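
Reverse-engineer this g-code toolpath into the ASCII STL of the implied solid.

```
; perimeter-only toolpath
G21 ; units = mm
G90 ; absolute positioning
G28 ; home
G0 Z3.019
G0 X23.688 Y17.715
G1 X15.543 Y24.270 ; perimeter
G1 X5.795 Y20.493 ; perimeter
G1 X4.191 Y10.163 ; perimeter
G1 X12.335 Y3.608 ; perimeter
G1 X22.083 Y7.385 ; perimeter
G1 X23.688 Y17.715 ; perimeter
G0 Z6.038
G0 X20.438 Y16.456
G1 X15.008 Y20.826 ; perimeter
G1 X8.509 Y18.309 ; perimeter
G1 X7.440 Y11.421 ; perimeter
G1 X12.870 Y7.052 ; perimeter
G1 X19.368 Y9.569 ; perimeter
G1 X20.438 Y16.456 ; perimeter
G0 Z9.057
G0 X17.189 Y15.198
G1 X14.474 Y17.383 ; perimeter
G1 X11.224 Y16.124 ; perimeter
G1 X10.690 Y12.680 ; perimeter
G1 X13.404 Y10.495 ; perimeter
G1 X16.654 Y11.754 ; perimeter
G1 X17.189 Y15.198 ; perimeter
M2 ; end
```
solid part
  facet normal 0.0000 0.0000 -1.0000
    outer loop
      vertex 3.080 22.678 0.000
      vertex 16.078 27.713 0.000
      vertex 26.937 18.974 0.000
    endloop
  endfacet
  facet normal 0.0000 0.0000 -1.0000
    outer loop
      vertex 0.941 8.904 0.000
      vertex 3.080 22.678 0.000
      vertex 26.937 18.974 0.000
    endloop
  endfacet
  facet normal 0.0000 0.0000 -1.0000
    outer loop
      vertex 11.800 0.165 0.000
      vertex 0.941 8.904 0.000
      vertex 26.937 18.974 0.000
    endloop
  endfacet
  facet normal 0.0000 0.0000 -1.0000
    outer loop
      vertex 24.798 5.200 0.000
      vertex 11.800 0.165 0.000
      vertex 26.937 18.974 0.000
    endloop
  endfacet
  facet normal 0.4434 0.5510 0.7070
    outer loop
      vertex 26.937 18.974 0.000
      vertex 16.078 27.713 0.000
      vertex 13.939 13.939 12.076
    endloop
  endfacet
  facet normal -0.2555 0.6595 0.7070
    outer loop
      vertex 16.078 27.713 0.000
      vertex 3.080 22.678 0.000
      vertex 13.939 13.939 12.076
    endloop
  endfacet
  facet normal -0.6989 0.1085 0.7070
    outer loop
      vertex 3.080 22.678 0.000
      vertex 0.941 8.904 0.000
      vertex 13.939 13.939 12.076
    endloop
  endfacet
  facet normal -0.4434 -0.5510 0.7070
    outer loop
      vertex 0.941 8.904 0.000
      vertex 11.800 0.165 0.000
      vertex 13.939 13.939 12.076
    endloop
  endfacet
  facet normal 0.2555 -0.6595 0.7070
    outer loop
      vertex 11.800 0.165 0.000
      vertex 24.798 5.200 0.000
      vertex 13.939 13.939 12.076
    endloop
  endfacet
  facet normal 0.6989 -0.1085 0.7070
    outer loop
      vertex 24.798 5.200 0.000
      vertex 26.937 18.974 0.000
      vertex 13.939 13.939 12.076
    endloop
  endfacet
endsolid part

The G0 Z moves step by Δz≈3.019 mm. The G1 loops shrink linearly with z, so the solid tapers from its base footprint up to z≈12.1. Closing with a flat bottom cap and the tapered top and triangulating gives 10 facets — a regular 6-sided pyramid, base circumscribed radius ≈ 13.9 mm, apex at z ≈ 12.1 mm.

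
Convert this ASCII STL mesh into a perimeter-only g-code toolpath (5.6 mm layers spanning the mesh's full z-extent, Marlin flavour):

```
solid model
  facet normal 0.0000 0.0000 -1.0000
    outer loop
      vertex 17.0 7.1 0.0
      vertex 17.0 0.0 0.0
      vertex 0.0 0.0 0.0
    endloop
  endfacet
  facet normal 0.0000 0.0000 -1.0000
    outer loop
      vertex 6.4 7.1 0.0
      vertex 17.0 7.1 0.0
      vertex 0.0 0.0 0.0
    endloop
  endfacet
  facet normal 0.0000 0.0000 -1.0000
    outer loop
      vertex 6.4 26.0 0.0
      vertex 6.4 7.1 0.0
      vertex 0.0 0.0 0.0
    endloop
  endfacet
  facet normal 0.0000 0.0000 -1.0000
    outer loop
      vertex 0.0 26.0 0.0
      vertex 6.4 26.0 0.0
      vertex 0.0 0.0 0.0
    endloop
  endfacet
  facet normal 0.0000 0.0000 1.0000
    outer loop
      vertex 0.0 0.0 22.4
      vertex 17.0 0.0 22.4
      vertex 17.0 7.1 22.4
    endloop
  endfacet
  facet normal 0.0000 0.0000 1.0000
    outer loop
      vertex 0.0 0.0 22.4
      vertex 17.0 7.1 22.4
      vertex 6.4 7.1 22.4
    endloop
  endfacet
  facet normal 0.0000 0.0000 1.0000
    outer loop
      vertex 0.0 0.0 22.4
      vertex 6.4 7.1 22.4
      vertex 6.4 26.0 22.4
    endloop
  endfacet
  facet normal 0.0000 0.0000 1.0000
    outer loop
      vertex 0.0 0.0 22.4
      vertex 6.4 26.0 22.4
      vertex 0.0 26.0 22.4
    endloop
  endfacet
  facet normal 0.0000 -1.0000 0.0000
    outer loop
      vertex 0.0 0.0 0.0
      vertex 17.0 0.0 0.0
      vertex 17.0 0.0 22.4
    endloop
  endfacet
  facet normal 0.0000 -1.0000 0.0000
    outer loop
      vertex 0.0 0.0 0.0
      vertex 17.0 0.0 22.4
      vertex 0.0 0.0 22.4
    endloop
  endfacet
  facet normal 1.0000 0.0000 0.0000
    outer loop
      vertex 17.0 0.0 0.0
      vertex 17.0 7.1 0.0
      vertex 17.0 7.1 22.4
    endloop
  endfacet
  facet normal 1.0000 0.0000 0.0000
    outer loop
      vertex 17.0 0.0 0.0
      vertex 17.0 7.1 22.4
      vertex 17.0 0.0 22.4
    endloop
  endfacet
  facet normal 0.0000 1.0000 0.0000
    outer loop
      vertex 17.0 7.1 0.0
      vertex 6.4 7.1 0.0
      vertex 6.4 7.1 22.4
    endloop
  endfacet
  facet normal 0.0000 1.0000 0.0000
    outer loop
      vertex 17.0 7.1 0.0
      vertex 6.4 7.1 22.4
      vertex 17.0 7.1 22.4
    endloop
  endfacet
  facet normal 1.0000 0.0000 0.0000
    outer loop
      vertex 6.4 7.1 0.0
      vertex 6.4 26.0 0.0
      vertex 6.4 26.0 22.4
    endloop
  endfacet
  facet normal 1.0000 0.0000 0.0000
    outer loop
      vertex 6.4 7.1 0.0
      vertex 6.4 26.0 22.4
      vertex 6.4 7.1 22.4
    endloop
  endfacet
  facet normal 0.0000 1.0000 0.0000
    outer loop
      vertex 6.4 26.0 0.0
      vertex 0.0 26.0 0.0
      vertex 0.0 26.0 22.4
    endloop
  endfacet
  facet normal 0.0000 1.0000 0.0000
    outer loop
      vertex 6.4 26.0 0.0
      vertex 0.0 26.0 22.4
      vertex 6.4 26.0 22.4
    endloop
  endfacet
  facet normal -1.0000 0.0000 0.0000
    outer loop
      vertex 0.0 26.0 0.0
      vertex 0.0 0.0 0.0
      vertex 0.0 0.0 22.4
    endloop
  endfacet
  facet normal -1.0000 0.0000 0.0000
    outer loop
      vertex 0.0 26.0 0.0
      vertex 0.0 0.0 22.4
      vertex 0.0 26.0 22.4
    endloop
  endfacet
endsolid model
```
; perimeter-only toolpath
G21 ; units = mm
G90 ; absolute positioning
G28 ; home
; layer 1
G0 Z5.6
G0 X0.0 Y0.0
G1 X17.0 Y0.0
G1 X17.0 Y7.1
G1 X6.4 Y7.1
G1 X6.4 Y26.0
G1 X0.0 Y26.0
G1 X0.0 Y0.0
; layer 2
G0 Z11.2
G0 X0.0 Y0.0
G1 X17.0 Y0.0
G1 X17.0 Y7.1
G1 X6.4 Y7.1
G1 X6.4 Y26.0
G1 X0.0 Y26.0
G1 X0.0 Y0.0
; layer 3
G0 Z16.8
G0 X0.0 Y0.0
G1 X17.0 Y0.0
G1 X17.0 Y7.1
G1 X6.4 Y7.1
G1 X6.4 Y26.0
G1 X0.0 Y26.0
G1 X0.0 Y0.0
; layer 4
G0 Z22.4
G0 X0.0 Y0.0
G1 X17.0 Y0.0
G1 X17.0 Y7.1
G1 X6.4 Y7.1
G1 X6.4 Y26.0
G1 X0.0 Y26.0
G1 X0.0 Y0.0
M2 ; end

The solid is an L-shaped prism: outer 17 × 26 mm, arm thicknesses ≈ 7.1 mm (horizontal) and 6.4 mm (vertical), extruded 22.4 mm in z. Slicing at Δz = 5.6 mm — 4 equal slices spanning the solid's height, so layer i sits at z = i·h/4 — gives 4 non-empty perimeters. Each is a 6-segment closed polygon; G0 lifts to the layer z and rapids to the start vertex, then G1 traces the edges.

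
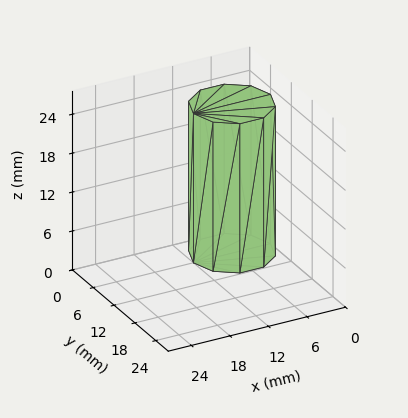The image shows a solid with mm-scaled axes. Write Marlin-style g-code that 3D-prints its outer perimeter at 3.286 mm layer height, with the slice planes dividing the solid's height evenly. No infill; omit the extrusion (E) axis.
Reading the render: the shape is a regular 10-sided prism (a cylinder approximated with 10 flat sides), circumscribed radius ≈ 6 mm, height ≈ 23 mm (dimensions read to the nearest mm from the axis ticks). For the g-code, the solid's height is divided into equal slices at the stated Δz and each level perimeter traced with G1 moves after a G0 lift.

; perimeter-only toolpath
G21 ; units = mm
G90 ; absolute positioning
G28 ; home
; layer 1
G0 Z3.286
G0 X12.000 Y6.000
G1 X10.854 Y9.527
G1 X7.854 Y11.706
G1 X4.146 Y11.706
G1 X1.146 Y9.527
G1 X0.000 Y6.000
G1 X1.146 Y2.473
G1 X4.146 Y0.294
G1 X7.854 Y0.294
G1 X10.854 Y2.473
G1 X12.000 Y6.000
; layer 2
G0 Z6.571
G0 X12.000 Y6.000
G1 X10.854 Y9.527
G1 X7.854 Y11.706
G1 X4.146 Y11.706
G1 X1.146 Y9.527
G1 X0.000 Y6.000
G1 X1.146 Y2.473
G1 X4.146 Y0.294
G1 X7.854 Y0.294
G1 X10.854 Y2.473
G1 X12.000 Y6.000
; layer 3
G0 Z9.857
G0 X12.000 Y6.000
G1 X10.854 Y9.527
G1 X7.854 Y11.706
G1 X4.146 Y11.706
G1 X1.146 Y9.527
G1 X0.000 Y6.000
G1 X1.146 Y2.473
G1 X4.146 Y0.294
G1 X7.854 Y0.294
G1 X10.854 Y2.473
G1 X12.000 Y6.000
; layer 4
G0 Z13.143
G0 X12.000 Y6.000
G1 X10.854 Y9.527
G1 X7.854 Y11.706
G1 X4.146 Y11.706
G1 X1.146 Y9.527
G1 X0.000 Y6.000
G1 X1.146 Y2.473
G1 X4.146 Y0.294
G1 X7.854 Y0.294
G1 X10.854 Y2.473
G1 X12.000 Y6.000
; layer 5
G0 Z16.429
G0 X12.000 Y6.000
G1 X10.854 Y9.527
G1 X7.854 Y11.706
G1 X4.146 Y11.706
G1 X1.146 Y9.527
G1 X0.000 Y6.000
G1 X1.146 Y2.473
G1 X4.146 Y0.294
G1 X7.854 Y0.294
G1 X10.854 Y2.473
G1 X12.000 Y6.000
; layer 6
G0 Z19.714
G0 X12.000 Y6.000
G1 X10.854 Y9.527
G1 X7.854 Y11.706
G1 X4.146 Y11.706
G1 X1.146 Y9.527
G1 X0.000 Y6.000
G1 X1.146 Y2.473
G1 X4.146 Y0.294
G1 X7.854 Y0.294
G1 X10.854 Y2.473
G1 X12.000 Y6.000
; layer 7
G0 Z23.000
G0 X12.000 Y6.000
G1 X10.854 Y9.527
G1 X7.854 Y11.706
G1 X4.146 Y11.706
G1 X1.146 Y9.527
G1 X0.000 Y6.000
G1 X1.146 Y2.473
G1 X4.146 Y0.294
G1 X7.854 Y0.294
G1 X10.854 Y2.473
G1 X12.000 Y6.000
M2 ; end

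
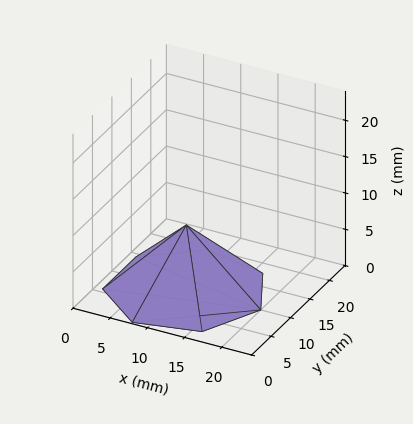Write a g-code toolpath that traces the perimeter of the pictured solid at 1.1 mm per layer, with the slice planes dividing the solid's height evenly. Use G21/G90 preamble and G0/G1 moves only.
Reading the render: the shape is a regular 7-sided pyramid, base circumscribed radius ≈ 10 mm, apex at z ≈ 9 mm (dimensions read to the nearest mm from the axis ticks). For the g-code, the solid's height is divided into equal slices at the stated Δz and each level perimeter traced with G1 moves after a G0 lift.

; perimeter-only toolpath
G21 ; units = mm
G90 ; absolute positioning
G28 ; home
; layer 1
G0 Z1.1
G0 X18.8 Y10.0
G1 X15.4 Y16.8
G1 X8.1 Y18.5
G1 X2.1 Y13.8
G1 X2.1 Y6.2
G1 X8.1 Y1.5
G1 X15.4 Y3.2
G1 X18.8 Y10.0
; layer 2
G0 Z2.2
G0 X17.5 Y10.0
G1 X14.6 Y15.9
G1 X8.3 Y17.3
G1 X3.2 Y13.2
G1 X3.2 Y6.8
G1 X8.3 Y2.7
G1 X14.6 Y4.2
G1 X17.5 Y10.0
; layer 3
G0 Z3.4
G0 X16.2 Y10.0
G1 X13.9 Y14.9
G1 X8.6 Y16.1
G1 X4.4 Y12.7
G1 X4.4 Y7.3
G1 X8.6 Y3.9
G1 X13.9 Y5.1
G1 X16.2 Y10.0
; layer 4
G0 Z4.5
G0 X15.0 Y10.0
G1 X13.1 Y13.9
G1 X8.9 Y14.8
G1 X5.5 Y12.2
G1 X5.5 Y7.8
G1 X8.9 Y5.2
G1 X13.1 Y6.1
G1 X15.0 Y10.0
; layer 5
G0 Z5.6
G0 X13.8 Y10.0
G1 X12.3 Y12.9
G1 X9.2 Y13.6
G1 X6.6 Y11.6
G1 X6.6 Y8.4
G1 X9.2 Y6.4
G1 X12.3 Y7.1
G1 X13.8 Y10.0
; layer 6
G0 Z6.8
G0 X12.5 Y10.0
G1 X11.6 Y11.9
G1 X9.4 Y12.4
G1 X7.8 Y11.1
G1 X7.8 Y8.9
G1 X9.4 Y7.6
G1 X11.6 Y8.1
G1 X12.5 Y10.0
; layer 7
G0 Z7.9
G0 X11.2 Y10.0
G1 X10.8 Y11.0
G1 X9.7 Y11.2
G1 X8.9 Y10.5
G1 X8.9 Y9.5
G1 X9.7 Y8.8
G1 X10.8 Y9.0
G1 X11.2 Y10.0
M2 ; end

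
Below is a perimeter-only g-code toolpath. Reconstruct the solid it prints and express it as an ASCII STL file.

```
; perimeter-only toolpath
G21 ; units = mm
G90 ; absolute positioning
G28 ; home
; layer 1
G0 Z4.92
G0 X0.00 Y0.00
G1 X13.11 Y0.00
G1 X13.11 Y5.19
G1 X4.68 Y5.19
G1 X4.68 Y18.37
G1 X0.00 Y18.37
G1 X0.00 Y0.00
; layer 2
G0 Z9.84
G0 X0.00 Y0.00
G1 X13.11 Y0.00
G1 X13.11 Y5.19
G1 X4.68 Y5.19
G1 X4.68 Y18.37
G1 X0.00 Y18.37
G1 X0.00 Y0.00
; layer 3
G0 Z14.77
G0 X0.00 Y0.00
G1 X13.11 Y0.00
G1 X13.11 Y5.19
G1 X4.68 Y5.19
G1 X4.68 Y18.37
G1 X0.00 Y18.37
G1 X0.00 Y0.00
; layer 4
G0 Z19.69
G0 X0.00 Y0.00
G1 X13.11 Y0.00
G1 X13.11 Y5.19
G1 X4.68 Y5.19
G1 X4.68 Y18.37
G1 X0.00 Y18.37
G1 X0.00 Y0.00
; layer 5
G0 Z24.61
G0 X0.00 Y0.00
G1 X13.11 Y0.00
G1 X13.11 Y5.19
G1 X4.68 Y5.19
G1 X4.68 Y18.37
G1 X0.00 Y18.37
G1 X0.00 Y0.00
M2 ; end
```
solid part
  facet normal 0.0000 0.0000 -1.0000
    outer loop
      vertex 13.11 5.19 0.00
      vertex 13.11 0.00 0.00
      vertex 0.00 0.00 0.00
    endloop
  endfacet
  facet normal 0.0000 0.0000 -1.0000
    outer loop
      vertex 4.68 5.19 0.00
      vertex 13.11 5.19 0.00
      vertex 0.00 0.00 0.00
    endloop
  endfacet
  facet normal 0.0000 0.0000 -1.0000
    outer loop
      vertex 4.68 18.37 0.00
      vertex 4.68 5.19 0.00
      vertex 0.00 0.00 0.00
    endloop
  endfacet
  facet normal 0.0000 0.0000 -1.0000
    outer loop
      vertex 0.00 18.37 0.00
      vertex 4.68 18.37 0.00
      vertex 0.00 0.00 0.00
    endloop
  endfacet
  facet normal 0.0000 0.0000 1.0000
    outer loop
      vertex 0.00 0.00 24.61
      vertex 13.11 0.00 24.61
      vertex 13.11 5.19 24.61
    endloop
  endfacet
  facet normal 0.0000 0.0000 1.0000
    outer loop
      vertex 0.00 0.00 24.61
      vertex 13.11 5.19 24.61
      vertex 4.68 5.19 24.61
    endloop
  endfacet
  facet normal 0.0000 0.0000 1.0000
    outer loop
      vertex 0.00 0.00 24.61
      vertex 4.68 5.19 24.61
      vertex 4.68 18.37 24.61
    endloop
  endfacet
  facet normal 0.0000 0.0000 1.0000
    outer loop
      vertex 0.00 0.00 24.61
      vertex 4.68 18.37 24.61
      vertex 0.00 18.37 24.61
    endloop
  endfacet
  facet normal 0.0000 -1.0000 0.0000
    outer loop
      vertex 0.00 0.00 0.00
      vertex 13.11 0.00 0.00
      vertex 13.11 0.00 24.61
    endloop
  endfacet
  facet normal 0.0000 -1.0000 0.0000
    outer loop
      vertex 0.00 0.00 0.00
      vertex 13.11 0.00 24.61
      vertex 0.00 0.00 24.61
    endloop
  endfacet
  facet normal 1.0000 0.0000 0.0000
    outer loop
      vertex 13.11 0.00 0.00
      vertex 13.11 5.19 0.00
      vertex 13.11 5.19 24.61
    endloop
  endfacet
  facet normal 1.0000 0.0000 0.0000
    outer loop
      vertex 13.11 0.00 0.00
      vertex 13.11 5.19 24.61
      vertex 13.11 0.00 24.61
    endloop
  endfacet
  facet normal 0.0000 1.0000 0.0000
    outer loop
      vertex 13.11 5.19 0.00
      vertex 4.68 5.19 0.00
      vertex 4.68 5.19 24.61
    endloop
  endfacet
  facet normal 0.0000 1.0000 0.0000
    outer loop
      vertex 13.11 5.19 0.00
      vertex 4.68 5.19 24.61
      vertex 13.11 5.19 24.61
    endloop
  endfacet
  facet normal 1.0000 0.0000 0.0000
    outer loop
      vertex 4.68 5.19 0.00
      vertex 4.68 18.37 0.00
      vertex 4.68 18.37 24.61
    endloop
  endfacet
  facet normal 1.0000 0.0000 0.0000
    outer loop
      vertex 4.68 5.19 0.00
      vertex 4.68 18.37 24.61
      vertex 4.68 5.19 24.61
    endloop
  endfacet
  facet normal 0.0000 1.0000 0.0000
    outer loop
      vertex 4.68 18.37 0.00
      vertex 0.00 18.37 0.00
      vertex 0.00 18.37 24.61
    endloop
  endfacet
  facet normal 0.0000 1.0000 0.0000
    outer loop
      vertex 4.68 18.37 0.00
      vertex 0.00 18.37 24.61
      vertex 4.68 18.37 24.61
    endloop
  endfacet
  facet normal -1.0000 0.0000 0.0000
    outer loop
      vertex 0.00 18.37 0.00
      vertex 0.00 0.00 0.00
      vertex 0.00 0.00 24.61
    endloop
  endfacet
  facet normal -1.0000 0.0000 0.0000
    outer loop
      vertex 0.00 18.37 0.00
      vertex 0.00 0.00 24.61
      vertex 0.00 18.37 24.61
    endloop
  endfacet
endsolid part

The G0 Z moves step by Δz≈4.92 mm. Every layer's G1 loop is the same polygon, so the solid is a straight extrusion of it from z=0 to z≈24.6. Closing with flat bottom and top caps and triangulating gives 20 facets — an L-shaped prism: outer 13.1 × 18.4 mm, arm thicknesses ≈ 5.19 mm (horizontal) and 4.68 mm (vertical), extruded 24.6 mm in z.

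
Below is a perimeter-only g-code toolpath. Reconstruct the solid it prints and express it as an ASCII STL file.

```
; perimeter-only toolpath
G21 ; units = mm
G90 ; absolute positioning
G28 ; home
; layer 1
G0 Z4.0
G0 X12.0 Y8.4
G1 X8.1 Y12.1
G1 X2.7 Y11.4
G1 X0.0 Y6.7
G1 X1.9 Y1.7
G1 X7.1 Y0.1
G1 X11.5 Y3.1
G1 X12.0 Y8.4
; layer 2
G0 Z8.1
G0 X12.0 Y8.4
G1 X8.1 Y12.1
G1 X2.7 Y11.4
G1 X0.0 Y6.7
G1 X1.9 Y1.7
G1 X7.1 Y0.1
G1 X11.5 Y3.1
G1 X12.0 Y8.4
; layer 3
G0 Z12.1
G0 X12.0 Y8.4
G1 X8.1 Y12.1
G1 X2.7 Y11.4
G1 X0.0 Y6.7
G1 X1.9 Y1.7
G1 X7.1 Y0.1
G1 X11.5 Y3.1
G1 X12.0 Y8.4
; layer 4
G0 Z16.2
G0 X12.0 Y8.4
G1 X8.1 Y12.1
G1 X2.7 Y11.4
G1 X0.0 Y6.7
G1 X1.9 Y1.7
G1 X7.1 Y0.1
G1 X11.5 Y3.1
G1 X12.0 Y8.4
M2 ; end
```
solid part
  facet normal 0.0000 0.0000 -1.0000
    outer loop
      vertex 2.7 11.4 0.0
      vertex 8.1 12.1 0.0
      vertex 12.0 8.4 0.0
    endloop
  endfacet
  facet normal 0.0000 0.0000 -1.0000
    outer loop
      vertex 0.0 6.7 0.0
      vertex 2.7 11.4 0.0
      vertex 12.0 8.4 0.0
    endloop
  endfacet
  facet normal 0.0000 0.0000 -1.0000
    outer loop
      vertex 1.9 1.7 0.0
      vertex 0.0 6.7 0.0
      vertex 12.0 8.4 0.0
    endloop
  endfacet
  facet normal 0.0000 0.0000 -1.0000
    outer loop
      vertex 7.1 0.1 0.0
      vertex 1.9 1.7 0.0
      vertex 12.0 8.4 0.0
    endloop
  endfacet
  facet normal 0.0000 0.0000 -1.0000
    outer loop
      vertex 11.5 3.1 0.0
      vertex 7.1 0.1 0.0
      vertex 12.0 8.4 0.0
    endloop
  endfacet
  facet normal 0.0000 0.0000 1.0000
    outer loop
      vertex 12.0 8.4 16.2
      vertex 8.1 12.1 16.2
      vertex 2.7 11.4 16.2
    endloop
  endfacet
  facet normal 0.0000 0.0000 1.0000
    outer loop
      vertex 12.0 8.4 16.2
      vertex 2.7 11.4 16.2
      vertex 0.0 6.7 16.2
    endloop
  endfacet
  facet normal 0.0000 0.0000 1.0000
    outer loop
      vertex 12.0 8.4 16.2
      vertex 0.0 6.7 16.2
      vertex 1.9 1.7 16.2
    endloop
  endfacet
  facet normal 0.0000 0.0000 1.0000
    outer loop
      vertex 12.0 8.4 16.2
      vertex 1.9 1.7 16.2
      vertex 7.1 0.1 16.2
    endloop
  endfacet
  facet normal 0.0000 0.0000 1.0000
    outer loop
      vertex 12.0 8.4 16.2
      vertex 7.1 0.1 16.2
      vertex 11.5 3.1 16.2
    endloop
  endfacet
  facet normal 0.6883 0.7255 0.0000
    outer loop
      vertex 12.0 8.4 0.0
      vertex 8.1 12.1 0.0
      vertex 8.1 12.1 16.2
    endloop
  endfacet
  facet normal 0.6883 0.7255 0.0000
    outer loop
      vertex 12.0 8.4 0.0
      vertex 8.1 12.1 16.2
      vertex 12.0 8.4 16.2
    endloop
  endfacet
  facet normal -0.1286 0.9917 0.0000
    outer loop
      vertex 8.1 12.1 0.0
      vertex 2.7 11.4 0.0
      vertex 2.7 11.4 16.2
    endloop
  endfacet
  facet normal -0.1286 0.9917 0.0000
    outer loop
      vertex 8.1 12.1 0.0
      vertex 2.7 11.4 16.2
      vertex 8.1 12.1 16.2
    endloop
  endfacet
  facet normal -0.8671 0.4981 0.0000
    outer loop
      vertex 2.7 11.4 0.0
      vertex 0.0 6.7 0.0
      vertex 0.0 6.7 16.2
    endloop
  endfacet
  facet normal -0.8671 0.4981 0.0000
    outer loop
      vertex 2.7 11.4 0.0
      vertex 0.0 6.7 16.2
      vertex 2.7 11.4 16.2
    endloop
  endfacet
  facet normal -0.9348 -0.3552 0.0000
    outer loop
      vertex 0.0 6.7 0.0
      vertex 1.9 1.7 0.0
      vertex 1.9 1.7 16.2
    endloop
  endfacet
  facet normal -0.9348 -0.3552 0.0000
    outer loop
      vertex 0.0 6.7 0.0
      vertex 1.9 1.7 16.2
      vertex 0.0 6.7 16.2
    endloop
  endfacet
  facet normal -0.2941 -0.9558 0.0000
    outer loop
      vertex 1.9 1.7 0.0
      vertex 7.1 0.1 0.0
      vertex 7.1 0.1 16.2
    endloop
  endfacet
  facet normal -0.2941 -0.9558 0.0000
    outer loop
      vertex 1.9 1.7 0.0
      vertex 7.1 0.1 16.2
      vertex 1.9 1.7 16.2
    endloop
  endfacet
  facet normal 0.5633 -0.8262 0.0000
    outer loop
      vertex 7.1 0.1 0.0
      vertex 11.5 3.1 0.0
      vertex 11.5 3.1 16.2
    endloop
  endfacet
  facet normal 0.5633 -0.8262 0.0000
    outer loop
      vertex 7.1 0.1 0.0
      vertex 11.5 3.1 16.2
      vertex 7.1 0.1 16.2
    endloop
  endfacet
  facet normal 0.9956 -0.0939 0.0000
    outer loop
      vertex 11.5 3.1 0.0
      vertex 12.0 8.4 0.0
      vertex 12.0 8.4 16.2
    endloop
  endfacet
  facet normal 0.9956 -0.0939 0.0000
    outer loop
      vertex 11.5 3.1 0.0
      vertex 12.0 8.4 16.2
      vertex 11.5 3.1 16.2
    endloop
  endfacet
endsolid part

The G0 Z moves step by Δz≈4.0 mm. Every layer's G1 loop is the same polygon, so the solid is a straight extrusion of it from z=0 to z≈16.2. Closing with flat bottom and top caps and triangulating gives 24 facets — a regular 7-sided prism (a cylinder approximated with 7 flat sides), circumscribed radius ≈ 6.2 mm, height ≈ 16.2 mm.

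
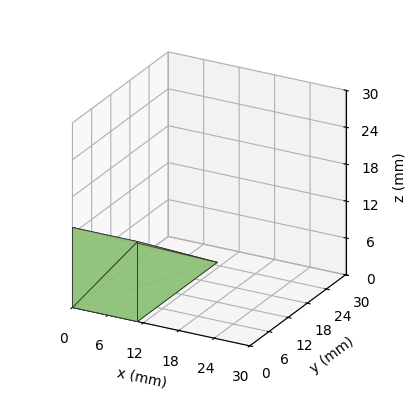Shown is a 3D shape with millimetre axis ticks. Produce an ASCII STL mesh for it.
Reading the render: the shape is a wedge (ramp): 11 × 25 mm base, rising to 13 mm along the y=0 edge and sloping linearly to z=0 at y=25 (dimensions read to the nearest mm from the axis ticks). For the STL, each face is triangulated and given an outward normal.

solid part
  facet normal 0.0000 0.0000 -1.0000
    outer loop
      vertex 11.0 25.0 0.0
      vertex 11.0 0.0 0.0
      vertex 0.0 0.0 0.0
    endloop
  endfacet
  facet normal 0.0000 0.0000 -1.0000
    outer loop
      vertex 0.0 25.0 0.0
      vertex 11.0 25.0 0.0
      vertex 0.0 0.0 0.0
    endloop
  endfacet
  facet normal 0.0000 -1.0000 0.0000
    outer loop
      vertex 0.0 0.0 0.0
      vertex 11.0 0.0 0.0
      vertex 11.0 0.0 13.0
    endloop
  endfacet
  facet normal 0.0000 -1.0000 0.0000
    outer loop
      vertex 0.0 0.0 0.0
      vertex 11.0 0.0 13.0
      vertex 0.0 0.0 13.0
    endloop
  endfacet
  facet normal 0.0000 0.4614 0.8872
    outer loop
      vertex 0.0 0.0 13.0
      vertex 11.0 0.0 13.0
      vertex 11.0 25.0 0.0
    endloop
  endfacet
  facet normal 0.0000 0.4614 0.8872
    outer loop
      vertex 0.0 0.0 13.0
      vertex 11.0 25.0 0.0
      vertex 0.0 25.0 0.0
    endloop
  endfacet
  facet normal -1.0000 0.0000 0.0000
    outer loop
      vertex 0.0 0.0 13.0
      vertex 0.0 25.0 0.0
      vertex 0.0 0.0 0.0
    endloop
  endfacet
  facet normal 1.0000 0.0000 0.0000
    outer loop
      vertex 11.0 0.0 0.0
      vertex 11.0 25.0 0.0
      vertex 11.0 0.0 13.0
    endloop
  endfacet
endsolid part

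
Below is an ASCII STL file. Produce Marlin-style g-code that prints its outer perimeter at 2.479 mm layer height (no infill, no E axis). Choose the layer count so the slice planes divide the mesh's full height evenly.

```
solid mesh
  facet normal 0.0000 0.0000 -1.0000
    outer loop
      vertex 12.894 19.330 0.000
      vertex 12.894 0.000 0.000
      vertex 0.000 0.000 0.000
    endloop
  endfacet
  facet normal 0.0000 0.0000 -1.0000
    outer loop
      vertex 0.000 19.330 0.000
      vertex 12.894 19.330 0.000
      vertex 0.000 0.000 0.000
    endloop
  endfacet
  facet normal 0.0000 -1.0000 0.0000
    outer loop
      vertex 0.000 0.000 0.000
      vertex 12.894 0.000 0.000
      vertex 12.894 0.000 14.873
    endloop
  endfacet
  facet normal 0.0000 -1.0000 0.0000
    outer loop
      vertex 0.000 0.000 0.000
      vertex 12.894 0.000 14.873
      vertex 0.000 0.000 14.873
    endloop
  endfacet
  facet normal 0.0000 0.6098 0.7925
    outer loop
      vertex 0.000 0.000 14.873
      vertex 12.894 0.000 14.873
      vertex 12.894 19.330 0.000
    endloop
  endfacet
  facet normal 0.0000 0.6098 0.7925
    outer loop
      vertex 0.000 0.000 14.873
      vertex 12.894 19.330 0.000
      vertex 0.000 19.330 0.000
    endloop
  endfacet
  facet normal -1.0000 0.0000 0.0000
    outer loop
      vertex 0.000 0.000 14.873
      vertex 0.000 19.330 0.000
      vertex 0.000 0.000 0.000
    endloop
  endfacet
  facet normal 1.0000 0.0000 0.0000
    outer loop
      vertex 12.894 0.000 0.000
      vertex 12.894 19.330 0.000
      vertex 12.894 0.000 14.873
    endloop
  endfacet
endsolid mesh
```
; perimeter-only toolpath
G21 ; units = mm
G90 ; absolute positioning
G28 ; home
; layer 1
G0 Z2.479
G0 X0.000 Y0.000
G1 X12.894 Y0.000
G1 X12.894 Y16.108
G1 X0.000 Y16.108
G1 X0.000 Y0.000
; layer 2
G0 Z4.958
G0 X0.000 Y0.000
G1 X12.894 Y0.000
G1 X12.894 Y12.887
G1 X0.000 Y12.887
G1 X0.000 Y0.000
; layer 3
G0 Z7.436
G0 X0.000 Y0.000
G1 X12.894 Y0.000
G1 X12.894 Y9.665
G1 X0.000 Y9.665
G1 X0.000 Y0.000
; layer 4
G0 Z9.915
G0 X0.000 Y0.000
G1 X12.894 Y0.000
G1 X12.894 Y6.443
G1 X0.000 Y6.443
G1 X0.000 Y0.000
; layer 5
G0 Z12.394
G0 X0.000 Y0.000
G1 X12.894 Y0.000
G1 X12.894 Y3.222
G1 X0.000 Y3.222
G1 X0.000 Y0.000
M2 ; end

The solid is a wedge (ramp): 12.9 × 19.3 mm base, rising to 14.9 mm along the y=0 edge and sloping linearly to z=0 at y=19.3. Slicing at Δz = 2.479 mm — 6 equal slices spanning the solid's height, so layer i sits at z = i·h/6 — gives 5 non-empty perimeters. Each is a 4-segment closed polygon; G0 lifts to the layer z and rapids to the start vertex, then G1 traces the edges. The cross-section shrinks linearly with z (the slice at the apex is degenerate and omitted).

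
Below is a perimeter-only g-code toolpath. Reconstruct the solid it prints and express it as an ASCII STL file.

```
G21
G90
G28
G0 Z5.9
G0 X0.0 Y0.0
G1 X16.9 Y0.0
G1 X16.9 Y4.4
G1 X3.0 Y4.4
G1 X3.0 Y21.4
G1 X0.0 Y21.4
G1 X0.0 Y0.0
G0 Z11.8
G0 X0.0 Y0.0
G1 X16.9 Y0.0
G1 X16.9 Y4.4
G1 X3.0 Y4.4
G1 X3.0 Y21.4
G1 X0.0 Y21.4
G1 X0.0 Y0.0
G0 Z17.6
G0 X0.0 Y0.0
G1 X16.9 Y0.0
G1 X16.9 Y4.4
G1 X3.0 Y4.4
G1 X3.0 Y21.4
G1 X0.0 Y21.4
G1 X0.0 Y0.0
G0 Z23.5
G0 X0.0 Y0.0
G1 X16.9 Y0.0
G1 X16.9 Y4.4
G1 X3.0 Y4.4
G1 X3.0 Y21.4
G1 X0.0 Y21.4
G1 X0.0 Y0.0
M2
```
solid part
  facet normal 0.0000 0.0000 -1.0000
    outer loop
      vertex 16.9 4.4 0.0
      vertex 16.9 0.0 0.0
      vertex 0.0 0.0 0.0
    endloop
  endfacet
  facet normal 0.0000 0.0000 -1.0000
    outer loop
      vertex 3.0 4.4 0.0
      vertex 16.9 4.4 0.0
      vertex 0.0 0.0 0.0
    endloop
  endfacet
  facet normal 0.0000 0.0000 -1.0000
    outer loop
      vertex 3.0 21.4 0.0
      vertex 3.0 4.4 0.0
      vertex 0.0 0.0 0.0
    endloop
  endfacet
  facet normal 0.0000 0.0000 -1.0000
    outer loop
      vertex 0.0 21.4 0.0
      vertex 3.0 21.4 0.0
      vertex 0.0 0.0 0.0
    endloop
  endfacet
  facet normal 0.0000 0.0000 1.0000
    outer loop
      vertex 0.0 0.0 23.5
      vertex 16.9 0.0 23.5
      vertex 16.9 4.4 23.5
    endloop
  endfacet
  facet normal 0.0000 0.0000 1.0000
    outer loop
      vertex 0.0 0.0 23.5
      vertex 16.9 4.4 23.5
      vertex 3.0 4.4 23.5
    endloop
  endfacet
  facet normal 0.0000 0.0000 1.0000
    outer loop
      vertex 0.0 0.0 23.5
      vertex 3.0 4.4 23.5
      vertex 3.0 21.4 23.5
    endloop
  endfacet
  facet normal 0.0000 0.0000 1.0000
    outer loop
      vertex 0.0 0.0 23.5
      vertex 3.0 21.4 23.5
      vertex 0.0 21.4 23.5
    endloop
  endfacet
  facet normal 0.0000 -1.0000 0.0000
    outer loop
      vertex 0.0 0.0 0.0
      vertex 16.9 0.0 0.0
      vertex 16.9 0.0 23.5
    endloop
  endfacet
  facet normal 0.0000 -1.0000 0.0000
    outer loop
      vertex 0.0 0.0 0.0
      vertex 16.9 0.0 23.5
      vertex 0.0 0.0 23.5
    endloop
  endfacet
  facet normal 1.0000 0.0000 0.0000
    outer loop
      vertex 16.9 0.0 0.0
      vertex 16.9 4.4 0.0
      vertex 16.9 4.4 23.5
    endloop
  endfacet
  facet normal 1.0000 0.0000 0.0000
    outer loop
      vertex 16.9 0.0 0.0
      vertex 16.9 4.4 23.5
      vertex 16.9 0.0 23.5
    endloop
  endfacet
  facet normal 0.0000 1.0000 0.0000
    outer loop
      vertex 16.9 4.4 0.0
      vertex 3.0 4.4 0.0
      vertex 3.0 4.4 23.5
    endloop
  endfacet
  facet normal 0.0000 1.0000 0.0000
    outer loop
      vertex 16.9 4.4 0.0
      vertex 3.0 4.4 23.5
      vertex 16.9 4.4 23.5
    endloop
  endfacet
  facet normal 1.0000 0.0000 0.0000
    outer loop
      vertex 3.0 4.4 0.0
      vertex 3.0 21.4 0.0
      vertex 3.0 21.4 23.5
    endloop
  endfacet
  facet normal 1.0000 0.0000 0.0000
    outer loop
      vertex 3.0 4.4 0.0
      vertex 3.0 21.4 23.5
      vertex 3.0 4.4 23.5
    endloop
  endfacet
  facet normal 0.0000 1.0000 0.0000
    outer loop
      vertex 3.0 21.4 0.0
      vertex 0.0 21.4 0.0
      vertex 0.0 21.4 23.5
    endloop
  endfacet
  facet normal 0.0000 1.0000 0.0000
    outer loop
      vertex 3.0 21.4 0.0
      vertex 0.0 21.4 23.5
      vertex 3.0 21.4 23.5
    endloop
  endfacet
  facet normal -1.0000 0.0000 0.0000
    outer loop
      vertex 0.0 21.4 0.0
      vertex 0.0 0.0 0.0
      vertex 0.0 0.0 23.5
    endloop
  endfacet
  facet normal -1.0000 0.0000 0.0000
    outer loop
      vertex 0.0 21.4 0.0
      vertex 0.0 0.0 23.5
      vertex 0.0 21.4 23.5
    endloop
  endfacet
endsolid part

The G0 Z moves step by Δz≈5.9 mm. Every layer's G1 loop is the same polygon, so the solid is a straight extrusion of it from z=0 to z≈23.5. Closing with flat bottom and top caps and triangulating gives 20 facets — an L-shaped prism: outer 16.9 × 21.4 mm, arm thicknesses ≈ 4.4 mm (horizontal) and 3 mm (vertical), extruded 23.5 mm in z.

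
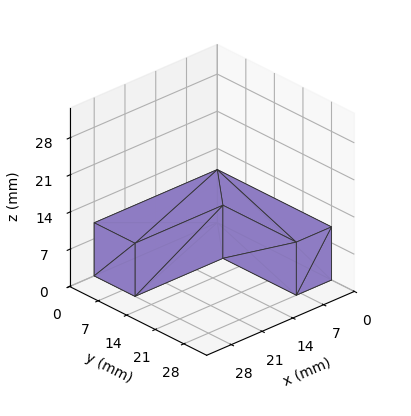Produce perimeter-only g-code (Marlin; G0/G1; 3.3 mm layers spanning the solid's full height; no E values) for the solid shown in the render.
Reading the render: the shape is an L-shaped prism: outer 28 × 28 mm, arm thicknesses ≈ 10 mm (horizontal) and 8 mm (vertical), extruded 10 mm in z (dimensions read to the nearest mm from the axis ticks). For the g-code, the solid's height is divided into equal slices at the stated Δz and each level perimeter traced with G1 moves after a G0 lift.

; perimeter-only toolpath
G21 ; units = mm
G90 ; absolute positioning
G28 ; home
; layer 1
G0 Z3.3
G0 X0.0 Y0.0
G1 X28.0 Y0.0
G1 X28.0 Y10.0
G1 X8.0 Y10.0
G1 X8.0 Y28.0
G1 X0.0 Y28.0
G1 X0.0 Y0.0
; layer 2
G0 Z6.7
G0 X0.0 Y0.0
G1 X28.0 Y0.0
G1 X28.0 Y10.0
G1 X8.0 Y10.0
G1 X8.0 Y28.0
G1 X0.0 Y28.0
G1 X0.0 Y0.0
; layer 3
G0 Z10.0
G0 X0.0 Y0.0
G1 X28.0 Y0.0
G1 X28.0 Y10.0
G1 X8.0 Y10.0
G1 X8.0 Y28.0
G1 X0.0 Y28.0
G1 X0.0 Y0.0
M2 ; end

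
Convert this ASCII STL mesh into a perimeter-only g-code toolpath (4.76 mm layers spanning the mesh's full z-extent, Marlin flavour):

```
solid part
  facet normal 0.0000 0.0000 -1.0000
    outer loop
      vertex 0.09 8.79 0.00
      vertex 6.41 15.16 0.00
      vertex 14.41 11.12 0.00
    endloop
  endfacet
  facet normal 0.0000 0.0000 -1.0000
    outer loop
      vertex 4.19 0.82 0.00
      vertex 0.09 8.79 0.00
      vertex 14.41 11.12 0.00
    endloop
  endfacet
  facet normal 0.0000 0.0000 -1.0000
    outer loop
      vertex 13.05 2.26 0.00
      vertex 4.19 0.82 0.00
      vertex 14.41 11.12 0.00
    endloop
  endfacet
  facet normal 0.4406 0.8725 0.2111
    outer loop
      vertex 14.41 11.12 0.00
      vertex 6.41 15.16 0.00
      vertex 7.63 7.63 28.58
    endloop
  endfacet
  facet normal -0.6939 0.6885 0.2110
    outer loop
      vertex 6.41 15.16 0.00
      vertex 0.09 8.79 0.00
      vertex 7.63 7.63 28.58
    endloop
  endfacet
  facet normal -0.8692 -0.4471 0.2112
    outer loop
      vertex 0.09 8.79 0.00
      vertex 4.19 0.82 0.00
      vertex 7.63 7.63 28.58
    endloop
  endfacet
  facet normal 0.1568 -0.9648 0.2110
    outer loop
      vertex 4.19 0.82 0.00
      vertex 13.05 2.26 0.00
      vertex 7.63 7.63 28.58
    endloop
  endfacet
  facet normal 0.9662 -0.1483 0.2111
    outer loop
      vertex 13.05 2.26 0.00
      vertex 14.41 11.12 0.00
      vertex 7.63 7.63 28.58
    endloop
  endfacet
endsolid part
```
; perimeter-only toolpath
G21 ; units = mm
G90 ; absolute positioning
G28 ; home
; layer 1
G0 Z4.76
G0 X13.28 Y10.54
G1 X6.61 Y13.91
G1 X1.35 Y8.60
G1 X4.76 Y1.95
G1 X12.15 Y3.15
G1 X13.28 Y10.54
; layer 2
G0 Z9.53
G0 X12.15 Y9.96
G1 X6.82 Y12.65
G1 X2.60 Y8.40
G1 X5.34 Y3.09
G1 X11.24 Y4.05
G1 X12.15 Y9.96
; layer 3
G0 Z14.29
G0 X11.02 Y9.38
G1 X7.02 Y11.39
G1 X3.86 Y8.21
G1 X5.91 Y4.22
G1 X10.34 Y4.95
G1 X11.02 Y9.38
; layer 4
G0 Z19.05
G0 X9.89 Y8.79
G1 X7.22 Y10.14
G1 X5.12 Y8.02
G1 X6.48 Y5.36
G1 X9.44 Y5.84
G1 X9.89 Y8.79
; layer 5
G0 Z23.82
G0 X8.76 Y8.21
G1 X7.43 Y8.88
G1 X6.37 Y7.82
G1 X7.06 Y6.49
G1 X8.53 Y6.73
G1 X8.76 Y8.21
M2 ; end

The solid is a regular 5-sided pyramid, base circumscribed radius ≈ 7.63 mm, apex at z ≈ 28.6 mm. Slicing at Δz = 4.76 mm — 6 equal slices spanning the solid's height, so layer i sits at z = i·h/6 — gives 5 non-empty perimeters. Each is a 5-segment closed polygon; G0 lifts to the layer z and rapids to the start vertex, then G1 traces the edges. The cross-section shrinks linearly with z (the slice at the apex is degenerate and omitted).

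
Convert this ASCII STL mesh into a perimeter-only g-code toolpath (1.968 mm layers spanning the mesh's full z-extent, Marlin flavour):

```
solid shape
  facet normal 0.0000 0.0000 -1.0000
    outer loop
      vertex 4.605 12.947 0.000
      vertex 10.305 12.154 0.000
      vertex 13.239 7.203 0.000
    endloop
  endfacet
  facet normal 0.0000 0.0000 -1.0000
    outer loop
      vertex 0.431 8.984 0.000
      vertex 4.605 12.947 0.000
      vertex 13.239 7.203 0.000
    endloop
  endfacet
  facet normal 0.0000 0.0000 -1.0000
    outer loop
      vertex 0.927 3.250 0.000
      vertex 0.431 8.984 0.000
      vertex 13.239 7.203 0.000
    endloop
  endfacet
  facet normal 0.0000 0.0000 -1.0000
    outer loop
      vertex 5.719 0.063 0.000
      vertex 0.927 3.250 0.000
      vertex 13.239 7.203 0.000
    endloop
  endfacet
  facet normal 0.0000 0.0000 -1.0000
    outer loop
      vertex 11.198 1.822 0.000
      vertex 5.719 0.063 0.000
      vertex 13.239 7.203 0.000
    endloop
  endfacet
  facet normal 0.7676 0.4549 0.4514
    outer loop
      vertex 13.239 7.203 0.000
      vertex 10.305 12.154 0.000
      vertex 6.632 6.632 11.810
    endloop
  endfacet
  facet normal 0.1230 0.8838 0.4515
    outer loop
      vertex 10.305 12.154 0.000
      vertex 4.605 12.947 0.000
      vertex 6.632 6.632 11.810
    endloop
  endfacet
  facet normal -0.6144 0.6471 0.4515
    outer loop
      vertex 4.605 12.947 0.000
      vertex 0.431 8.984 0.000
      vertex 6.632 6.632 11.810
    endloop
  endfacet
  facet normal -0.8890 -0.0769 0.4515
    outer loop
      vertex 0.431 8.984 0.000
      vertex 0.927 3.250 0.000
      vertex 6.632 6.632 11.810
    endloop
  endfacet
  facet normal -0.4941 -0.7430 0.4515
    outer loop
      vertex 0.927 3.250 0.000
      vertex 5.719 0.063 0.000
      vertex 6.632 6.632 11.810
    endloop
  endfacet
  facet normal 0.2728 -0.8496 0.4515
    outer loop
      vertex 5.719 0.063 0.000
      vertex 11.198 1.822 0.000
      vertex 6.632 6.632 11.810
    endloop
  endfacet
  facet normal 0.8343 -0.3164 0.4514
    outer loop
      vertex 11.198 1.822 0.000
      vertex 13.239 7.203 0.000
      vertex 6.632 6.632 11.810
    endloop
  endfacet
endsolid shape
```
; perimeter-only toolpath
G21 ; units = mm
G90 ; absolute positioning
G28 ; home
; layer 1
G0 Z1.968
G0 X12.138 Y7.108
G1 X9.693 Y11.234
G1 X4.943 Y11.894
G1 X1.465 Y8.592
G1 X1.878 Y3.814
G1 X5.871 Y1.158
G1 X10.437 Y2.624
G1 X12.138 Y7.108
; layer 2
G0 Z3.937
G0 X11.037 Y7.013
G1 X9.081 Y10.313
G1 X5.281 Y10.842
G1 X2.498 Y8.200
G1 X2.829 Y4.377
G1 X6.023 Y2.253
G1 X9.676 Y3.425
G1 X11.037 Y7.013
; layer 3
G0 Z5.905
G0 X9.936 Y6.918
G1 X8.468 Y9.393
G1 X5.619 Y9.790
G1 X3.531 Y7.808
G1 X3.779 Y4.941
G1 X6.175 Y3.347
G1 X8.915 Y4.227
G1 X9.936 Y6.918
; layer 4
G0 Z7.873
G0 X8.834 Y6.822
G1 X7.856 Y8.473
G1 X5.956 Y8.737
G1 X4.565 Y7.416
G1 X4.730 Y5.505
G1 X6.328 Y4.442
G1 X8.154 Y5.029
G1 X8.834 Y6.822
; layer 5
G0 Z9.842
G0 X7.733 Y6.727
G1 X7.244 Y7.552
G1 X6.294 Y7.684
G1 X5.598 Y7.024
G1 X5.681 Y6.068
G1 X6.480 Y5.537
G1 X7.393 Y5.830
G1 X7.733 Y6.727
M2 ; end

The solid is a regular 7-sided pyramid, base circumscribed radius ≈ 6.63 mm, apex at z ≈ 11.8 mm. Slicing at Δz = 1.968 mm — 6 equal slices spanning the solid's height, so layer i sits at z = i·h/6 — gives 5 non-empty perimeters. Each is a 7-segment closed polygon; G0 lifts to the layer z and rapids to the start vertex, then G1 traces the edges. The cross-section shrinks linearly with z (the slice at the apex is degenerate and omitted).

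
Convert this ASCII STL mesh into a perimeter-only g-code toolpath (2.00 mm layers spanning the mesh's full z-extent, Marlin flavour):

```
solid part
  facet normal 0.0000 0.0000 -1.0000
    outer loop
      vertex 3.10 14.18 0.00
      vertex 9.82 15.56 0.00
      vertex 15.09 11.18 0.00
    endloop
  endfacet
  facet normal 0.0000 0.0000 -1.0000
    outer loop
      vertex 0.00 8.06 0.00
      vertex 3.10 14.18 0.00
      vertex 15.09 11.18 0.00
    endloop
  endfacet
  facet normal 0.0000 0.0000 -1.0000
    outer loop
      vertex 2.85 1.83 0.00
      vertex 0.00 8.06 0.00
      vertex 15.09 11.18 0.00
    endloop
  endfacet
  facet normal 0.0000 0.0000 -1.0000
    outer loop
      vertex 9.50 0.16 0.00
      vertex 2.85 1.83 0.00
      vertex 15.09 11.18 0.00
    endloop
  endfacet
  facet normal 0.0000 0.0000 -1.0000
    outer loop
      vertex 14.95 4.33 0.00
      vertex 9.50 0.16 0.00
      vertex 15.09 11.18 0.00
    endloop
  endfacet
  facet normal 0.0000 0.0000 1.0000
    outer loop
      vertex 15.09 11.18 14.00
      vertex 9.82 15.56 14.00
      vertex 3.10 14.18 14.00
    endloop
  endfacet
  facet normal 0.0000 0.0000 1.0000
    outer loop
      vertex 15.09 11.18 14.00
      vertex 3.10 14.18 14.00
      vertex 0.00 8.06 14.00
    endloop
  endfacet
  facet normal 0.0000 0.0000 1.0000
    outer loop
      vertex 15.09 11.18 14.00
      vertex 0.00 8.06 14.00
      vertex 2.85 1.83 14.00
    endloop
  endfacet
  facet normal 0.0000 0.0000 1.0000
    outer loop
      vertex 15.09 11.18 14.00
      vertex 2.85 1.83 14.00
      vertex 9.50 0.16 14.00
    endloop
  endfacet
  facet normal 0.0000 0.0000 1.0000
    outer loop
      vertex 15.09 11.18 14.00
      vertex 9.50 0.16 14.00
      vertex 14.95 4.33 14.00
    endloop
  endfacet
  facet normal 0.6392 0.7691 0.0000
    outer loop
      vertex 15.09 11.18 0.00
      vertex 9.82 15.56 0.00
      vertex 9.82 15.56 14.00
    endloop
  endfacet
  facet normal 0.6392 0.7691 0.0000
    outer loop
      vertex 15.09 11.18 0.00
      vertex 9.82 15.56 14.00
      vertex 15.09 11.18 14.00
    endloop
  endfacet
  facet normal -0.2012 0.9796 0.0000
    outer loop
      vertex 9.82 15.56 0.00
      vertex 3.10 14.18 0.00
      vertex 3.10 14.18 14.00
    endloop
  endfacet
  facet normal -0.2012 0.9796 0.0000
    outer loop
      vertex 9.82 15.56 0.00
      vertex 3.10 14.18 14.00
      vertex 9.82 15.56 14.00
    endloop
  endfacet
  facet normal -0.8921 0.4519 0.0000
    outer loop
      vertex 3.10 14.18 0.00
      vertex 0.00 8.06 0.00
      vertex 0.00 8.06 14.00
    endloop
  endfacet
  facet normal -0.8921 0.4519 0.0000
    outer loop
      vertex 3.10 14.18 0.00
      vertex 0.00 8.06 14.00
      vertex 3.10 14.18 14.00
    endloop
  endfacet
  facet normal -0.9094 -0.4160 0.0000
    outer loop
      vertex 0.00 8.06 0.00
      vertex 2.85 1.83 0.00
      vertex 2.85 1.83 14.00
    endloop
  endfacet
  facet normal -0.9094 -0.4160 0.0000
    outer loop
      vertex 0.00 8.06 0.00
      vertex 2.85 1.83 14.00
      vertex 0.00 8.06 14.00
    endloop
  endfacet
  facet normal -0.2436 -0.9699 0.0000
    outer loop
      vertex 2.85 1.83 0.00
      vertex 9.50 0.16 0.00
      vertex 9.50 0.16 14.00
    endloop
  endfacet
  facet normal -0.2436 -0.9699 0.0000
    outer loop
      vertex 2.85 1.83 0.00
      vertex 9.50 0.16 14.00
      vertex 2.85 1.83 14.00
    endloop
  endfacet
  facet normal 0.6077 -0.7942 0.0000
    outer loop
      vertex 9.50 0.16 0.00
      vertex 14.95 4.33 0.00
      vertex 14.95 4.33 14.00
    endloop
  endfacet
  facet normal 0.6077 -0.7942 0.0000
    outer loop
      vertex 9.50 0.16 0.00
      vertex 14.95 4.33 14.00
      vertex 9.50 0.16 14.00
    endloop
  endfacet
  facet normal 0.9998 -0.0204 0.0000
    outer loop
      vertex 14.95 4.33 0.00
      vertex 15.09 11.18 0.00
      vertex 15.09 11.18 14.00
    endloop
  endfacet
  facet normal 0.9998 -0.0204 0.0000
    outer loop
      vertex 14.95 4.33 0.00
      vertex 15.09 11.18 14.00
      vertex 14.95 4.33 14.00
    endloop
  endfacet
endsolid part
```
; perimeter-only toolpath
G21 ; units = mm
G90 ; absolute positioning
G28 ; home
; layer 1
G0 Z2.00
G0 X15.09 Y11.18
G1 X9.82 Y15.56
G1 X3.10 Y14.18
G1 X0.00 Y8.06
G1 X2.85 Y1.83
G1 X9.50 Y0.16
G1 X14.95 Y4.33
G1 X15.09 Y11.18
; layer 2
G0 Z4.00
G0 X15.09 Y11.18
G1 X9.82 Y15.56
G1 X3.10 Y14.18
G1 X0.00 Y8.06
G1 X2.85 Y1.83
G1 X9.50 Y0.16
G1 X14.95 Y4.33
G1 X15.09 Y11.18
; layer 3
G0 Z6.00
G0 X15.09 Y11.18
G1 X9.82 Y15.56
G1 X3.10 Y14.18
G1 X0.00 Y8.06
G1 X2.85 Y1.83
G1 X9.50 Y0.16
G1 X14.95 Y4.33
G1 X15.09 Y11.18
; layer 4
G0 Z8.00
G0 X15.09 Y11.18
G1 X9.82 Y15.56
G1 X3.10 Y14.18
G1 X0.00 Y8.06
G1 X2.85 Y1.83
G1 X9.50 Y0.16
G1 X14.95 Y4.33
G1 X15.09 Y11.18
; layer 5
G0 Z10.00
G0 X15.09 Y11.18
G1 X9.82 Y15.56
G1 X3.10 Y14.18
G1 X0.00 Y8.06
G1 X2.85 Y1.83
G1 X9.50 Y0.16
G1 X14.95 Y4.33
G1 X15.09 Y11.18
; layer 6
G0 Z12.00
G0 X15.09 Y11.18
G1 X9.82 Y15.56
G1 X3.10 Y14.18
G1 X0.00 Y8.06
G1 X2.85 Y1.83
G1 X9.50 Y0.16
G1 X14.95 Y4.33
G1 X15.09 Y11.18
; layer 7
G0 Z14.00
G0 X15.09 Y11.18
G1 X9.82 Y15.56
G1 X3.10 Y14.18
G1 X0.00 Y8.06
G1 X2.85 Y1.83
G1 X9.50 Y0.16
G1 X14.95 Y4.33
G1 X15.09 Y11.18
M2 ; end

The solid is a regular 7-sided prism (a cylinder approximated with 7 flat sides), circumscribed radius ≈ 7.9 mm, height ≈ 14 mm. Slicing at Δz = 2.00 mm — 7 equal slices spanning the solid's height, so layer i sits at z = i·h/7 — gives 7 non-empty perimeters. Each is a 7-segment closed polygon; G0 lifts to the layer z and rapids to the start vertex, then G1 traces the edges.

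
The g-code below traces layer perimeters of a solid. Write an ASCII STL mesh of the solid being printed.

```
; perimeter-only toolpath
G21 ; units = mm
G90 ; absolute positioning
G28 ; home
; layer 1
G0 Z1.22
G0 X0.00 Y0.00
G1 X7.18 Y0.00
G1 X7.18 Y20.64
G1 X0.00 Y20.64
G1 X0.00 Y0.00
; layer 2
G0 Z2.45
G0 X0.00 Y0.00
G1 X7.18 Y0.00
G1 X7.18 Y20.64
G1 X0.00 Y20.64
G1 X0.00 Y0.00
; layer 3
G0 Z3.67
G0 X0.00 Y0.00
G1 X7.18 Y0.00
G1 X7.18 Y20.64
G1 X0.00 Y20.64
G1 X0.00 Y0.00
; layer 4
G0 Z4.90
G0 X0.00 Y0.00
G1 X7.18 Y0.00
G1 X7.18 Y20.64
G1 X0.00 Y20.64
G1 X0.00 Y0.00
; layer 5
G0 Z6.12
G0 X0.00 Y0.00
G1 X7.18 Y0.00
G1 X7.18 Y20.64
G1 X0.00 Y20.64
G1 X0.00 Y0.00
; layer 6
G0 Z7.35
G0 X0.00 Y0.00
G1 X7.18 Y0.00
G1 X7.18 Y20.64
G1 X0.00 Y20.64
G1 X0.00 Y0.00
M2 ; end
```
solid part
  facet normal 0.0000 0.0000 -1.0000
    outer loop
      vertex 7.18 20.64 0.00
      vertex 7.18 0.00 0.00
      vertex 0.00 0.00 0.00
    endloop
  endfacet
  facet normal 0.0000 0.0000 -1.0000
    outer loop
      vertex 0.00 20.64 0.00
      vertex 7.18 20.64 0.00
      vertex 0.00 0.00 0.00
    endloop
  endfacet
  facet normal 0.0000 0.0000 1.0000
    outer loop
      vertex 0.00 0.00 7.35
      vertex 7.18 0.00 7.35
      vertex 7.18 20.64 7.35
    endloop
  endfacet
  facet normal 0.0000 0.0000 1.0000
    outer loop
      vertex 0.00 0.00 7.35
      vertex 7.18 20.64 7.35
      vertex 0.00 20.64 7.35
    endloop
  endfacet
  facet normal 0.0000 -1.0000 0.0000
    outer loop
      vertex 0.00 0.00 0.00
      vertex 7.18 0.00 0.00
      vertex 7.18 0.00 7.35
    endloop
  endfacet
  facet normal 0.0000 -1.0000 0.0000
    outer loop
      vertex 0.00 0.00 0.00
      vertex 7.18 0.00 7.35
      vertex 0.00 0.00 7.35
    endloop
  endfacet
  facet normal 0.0000 1.0000 0.0000
    outer loop
      vertex 7.18 20.64 7.35
      vertex 7.18 20.64 0.00
      vertex 0.00 20.64 0.00
    endloop
  endfacet
  facet normal 0.0000 1.0000 0.0000
    outer loop
      vertex 0.00 20.64 7.35
      vertex 7.18 20.64 7.35
      vertex 0.00 20.64 0.00
    endloop
  endfacet
  facet normal -1.0000 0.0000 0.0000
    outer loop
      vertex 0.00 20.64 7.35
      vertex 0.00 20.64 0.00
      vertex 0.00 0.00 0.00
    endloop
  endfacet
  facet normal -1.0000 0.0000 0.0000
    outer loop
      vertex 0.00 0.00 7.35
      vertex 0.00 20.64 7.35
      vertex 0.00 0.00 0.00
    endloop
  endfacet
  facet normal 1.0000 0.0000 0.0000
    outer loop
      vertex 7.18 0.00 0.00
      vertex 7.18 20.64 0.00
      vertex 7.18 20.64 7.35
    endloop
  endfacet
  facet normal 1.0000 0.0000 0.0000
    outer loop
      vertex 7.18 0.00 0.00
      vertex 7.18 20.64 7.35
      vertex 7.18 0.00 7.35
    endloop
  endfacet
endsolid part

The G0 Z moves step by Δz≈1.22 mm. Every layer's G1 loop is the same polygon, so the solid is a straight extrusion of it from z=0 to z≈7.35. Closing with flat bottom and top caps and triangulating gives 12 facets — a rectangular box, roughly 7.18 × 20.6 mm footprint and 7.35 mm tall.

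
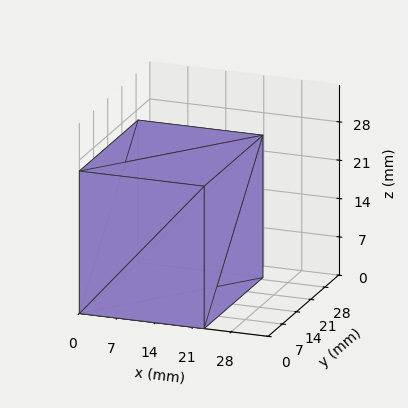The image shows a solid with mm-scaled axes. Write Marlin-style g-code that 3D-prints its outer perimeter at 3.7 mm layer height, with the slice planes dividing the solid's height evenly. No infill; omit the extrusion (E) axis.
Reading the render: the shape is a rectangular box, roughly 23 × 29 mm footprint and 26 mm tall (dimensions read to the nearest mm from the axis ticks). For the g-code, the solid's height is divided into equal slices at the stated Δz and each level perimeter traced with G1 moves after a G0 lift.

; perimeter-only toolpath
G21 ; units = mm
G90 ; absolute positioning
G28 ; home
; layer 1
G0 Z3.7
G0 X0.0 Y0.0
G1 X23.0 Y0.0
G1 X23.0 Y29.0
G1 X0.0 Y29.0
G1 X0.0 Y0.0
; layer 2
G0 Z7.4
G0 X0.0 Y0.0
G1 X23.0 Y0.0
G1 X23.0 Y29.0
G1 X0.0 Y29.0
G1 X0.0 Y0.0
; layer 3
G0 Z11.1
G0 X0.0 Y0.0
G1 X23.0 Y0.0
G1 X23.0 Y29.0
G1 X0.0 Y29.0
G1 X0.0 Y0.0
; layer 4
G0 Z14.9
G0 X0.0 Y0.0
G1 X23.0 Y0.0
G1 X23.0 Y29.0
G1 X0.0 Y29.0
G1 X0.0 Y0.0
; layer 5
G0 Z18.6
G0 X0.0 Y0.0
G1 X23.0 Y0.0
G1 X23.0 Y29.0
G1 X0.0 Y29.0
G1 X0.0 Y0.0
; layer 6
G0 Z22.3
G0 X0.0 Y0.0
G1 X23.0 Y0.0
G1 X23.0 Y29.0
G1 X0.0 Y29.0
G1 X0.0 Y0.0
; layer 7
G0 Z26.0
G0 X0.0 Y0.0
G1 X23.0 Y0.0
G1 X23.0 Y29.0
G1 X0.0 Y29.0
G1 X0.0 Y0.0
M2 ; end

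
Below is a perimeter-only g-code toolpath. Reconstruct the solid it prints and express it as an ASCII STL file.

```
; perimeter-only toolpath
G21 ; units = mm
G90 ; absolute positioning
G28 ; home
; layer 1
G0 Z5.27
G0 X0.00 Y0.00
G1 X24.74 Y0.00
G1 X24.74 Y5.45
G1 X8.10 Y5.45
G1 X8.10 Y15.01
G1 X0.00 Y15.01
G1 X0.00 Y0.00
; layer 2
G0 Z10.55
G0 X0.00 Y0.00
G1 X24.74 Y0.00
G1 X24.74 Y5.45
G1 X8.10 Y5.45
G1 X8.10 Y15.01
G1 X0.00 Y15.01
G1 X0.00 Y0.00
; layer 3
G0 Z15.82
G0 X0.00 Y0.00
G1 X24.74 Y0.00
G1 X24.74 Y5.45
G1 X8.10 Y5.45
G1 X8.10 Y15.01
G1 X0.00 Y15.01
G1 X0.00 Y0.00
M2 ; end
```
solid part
  facet normal 0.0000 0.0000 -1.0000
    outer loop
      vertex 24.74 5.45 0.00
      vertex 24.74 0.00 0.00
      vertex 0.00 0.00 0.00
    endloop
  endfacet
  facet normal 0.0000 0.0000 -1.0000
    outer loop
      vertex 8.10 5.45 0.00
      vertex 24.74 5.45 0.00
      vertex 0.00 0.00 0.00
    endloop
  endfacet
  facet normal 0.0000 0.0000 -1.0000
    outer loop
      vertex 8.10 15.01 0.00
      vertex 8.10 5.45 0.00
      vertex 0.00 0.00 0.00
    endloop
  endfacet
  facet normal 0.0000 0.0000 -1.0000
    outer loop
      vertex 0.00 15.01 0.00
      vertex 8.10 15.01 0.00
      vertex 0.00 0.00 0.00
    endloop
  endfacet
  facet normal 0.0000 0.0000 1.0000
    outer loop
      vertex 0.00 0.00 15.82
      vertex 24.74 0.00 15.82
      vertex 24.74 5.45 15.82
    endloop
  endfacet
  facet normal 0.0000 0.0000 1.0000
    outer loop
      vertex 0.00 0.00 15.82
      vertex 24.74 5.45 15.82
      vertex 8.10 5.45 15.82
    endloop
  endfacet
  facet normal 0.0000 0.0000 1.0000
    outer loop
      vertex 0.00 0.00 15.82
      vertex 8.10 5.45 15.82
      vertex 8.10 15.01 15.82
    endloop
  endfacet
  facet normal 0.0000 0.0000 1.0000
    outer loop
      vertex 0.00 0.00 15.82
      vertex 8.10 15.01 15.82
      vertex 0.00 15.01 15.82
    endloop
  endfacet
  facet normal 0.0000 -1.0000 0.0000
    outer loop
      vertex 0.00 0.00 0.00
      vertex 24.74 0.00 0.00
      vertex 24.74 0.00 15.82
    endloop
  endfacet
  facet normal 0.0000 -1.0000 0.0000
    outer loop
      vertex 0.00 0.00 0.00
      vertex 24.74 0.00 15.82
      vertex 0.00 0.00 15.82
    endloop
  endfacet
  facet normal 1.0000 0.0000 0.0000
    outer loop
      vertex 24.74 0.00 0.00
      vertex 24.74 5.45 0.00
      vertex 24.74 5.45 15.82
    endloop
  endfacet
  facet normal 1.0000 0.0000 0.0000
    outer loop
      vertex 24.74 0.00 0.00
      vertex 24.74 5.45 15.82
      vertex 24.74 0.00 15.82
    endloop
  endfacet
  facet normal 0.0000 1.0000 0.0000
    outer loop
      vertex 24.74 5.45 0.00
      vertex 8.10 5.45 0.00
      vertex 8.10 5.45 15.82
    endloop
  endfacet
  facet normal 0.0000 1.0000 0.0000
    outer loop
      vertex 24.74 5.45 0.00
      vertex 8.10 5.45 15.82
      vertex 24.74 5.45 15.82
    endloop
  endfacet
  facet normal 1.0000 0.0000 0.0000
    outer loop
      vertex 8.10 5.45 0.00
      vertex 8.10 15.01 0.00
      vertex 8.10 15.01 15.82
    endloop
  endfacet
  facet normal 1.0000 0.0000 0.0000
    outer loop
      vertex 8.10 5.45 0.00
      vertex 8.10 15.01 15.82
      vertex 8.10 5.45 15.82
    endloop
  endfacet
  facet normal 0.0000 1.0000 0.0000
    outer loop
      vertex 8.10 15.01 0.00
      vertex 0.00 15.01 0.00
      vertex 0.00 15.01 15.82
    endloop
  endfacet
  facet normal 0.0000 1.0000 0.0000
    outer loop
      vertex 8.10 15.01 0.00
      vertex 0.00 15.01 15.82
      vertex 8.10 15.01 15.82
    endloop
  endfacet
  facet normal -1.0000 0.0000 0.0000
    outer loop
      vertex 0.00 15.01 0.00
      vertex 0.00 0.00 0.00
      vertex 0.00 0.00 15.82
    endloop
  endfacet
  facet normal -1.0000 0.0000 0.0000
    outer loop
      vertex 0.00 15.01 0.00
      vertex 0.00 0.00 15.82
      vertex 0.00 15.01 15.82
    endloop
  endfacet
endsolid part

The G0 Z moves step by Δz≈5.27 mm. Every layer's G1 loop is the same polygon, so the solid is a straight extrusion of it from z=0 to z≈15.8. Closing with flat bottom and top caps and triangulating gives 20 facets — an L-shaped prism: outer 24.7 × 15 mm, arm thicknesses ≈ 5.45 mm (horizontal) and 8.1 mm (vertical), extruded 15.8 mm in z.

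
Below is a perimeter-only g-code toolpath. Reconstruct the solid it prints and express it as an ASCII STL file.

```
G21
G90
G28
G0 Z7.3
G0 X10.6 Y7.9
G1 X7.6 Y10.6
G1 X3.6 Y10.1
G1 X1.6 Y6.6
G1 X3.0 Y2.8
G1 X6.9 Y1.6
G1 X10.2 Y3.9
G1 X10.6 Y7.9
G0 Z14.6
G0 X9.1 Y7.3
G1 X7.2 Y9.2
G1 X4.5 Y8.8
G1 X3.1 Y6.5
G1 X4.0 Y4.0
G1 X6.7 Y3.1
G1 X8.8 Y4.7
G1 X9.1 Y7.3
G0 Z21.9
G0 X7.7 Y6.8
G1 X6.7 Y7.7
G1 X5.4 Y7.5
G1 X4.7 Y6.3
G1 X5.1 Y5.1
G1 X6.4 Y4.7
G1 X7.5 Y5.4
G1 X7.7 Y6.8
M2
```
solid part
  facet normal 0.0000 0.0000 -1.0000
    outer loop
      vertex 2.8 11.4 0.0
      vertex 8.1 12.1 0.0
      vertex 12.0 8.4 0.0
    endloop
  endfacet
  facet normal 0.0000 0.0000 -1.0000
    outer loop
      vertex 0.0 6.7 0.0
      vertex 2.8 11.4 0.0
      vertex 12.0 8.4 0.0
    endloop
  endfacet
  facet normal 0.0000 0.0000 -1.0000
    outer loop
      vertex 1.9 1.7 0.0
      vertex 0.0 6.7 0.0
      vertex 12.0 8.4 0.0
    endloop
  endfacet
  facet normal 0.0000 0.0000 -1.0000
    outer loop
      vertex 7.1 0.1 0.0
      vertex 1.9 1.7 0.0
      vertex 12.0 8.4 0.0
    endloop
  endfacet
  facet normal 0.0000 0.0000 -1.0000
    outer loop
      vertex 11.5 3.1 0.0
      vertex 7.1 0.1 0.0
      vertex 12.0 8.4 0.0
    endloop
  endfacet
  facet normal 0.6760 0.7125 0.1880
    outer loop
      vertex 12.0 8.4 0.0
      vertex 8.1 12.1 0.0
      vertex 6.2 6.2 29.2
    endloop
  endfacet
  facet normal -0.1286 0.9736 0.1884
    outer loop
      vertex 8.1 12.1 0.0
      vertex 2.8 11.4 0.0
      vertex 6.2 6.2 29.2
    endloop
  endfacet
  facet normal -0.8438 0.5027 0.1878
    outer loop
      vertex 2.8 11.4 0.0
      vertex 0.0 6.7 0.0
      vertex 6.2 6.2 29.2
    endloop
  endfacet
  facet normal -0.9179 -0.3488 0.1889
    outer loop
      vertex 0.0 6.7 0.0
      vertex 1.9 1.7 0.0
      vertex 6.2 6.2 29.2
    endloop
  endfacet
  facet normal -0.2889 -0.9389 0.1872
    outer loop
      vertex 1.9 1.7 0.0
      vertex 7.1 0.1 0.0
      vertex 6.2 6.2 29.2
    endloop
  endfacet
  facet normal 0.5534 -0.8117 0.1866
    outer loop
      vertex 7.1 0.1 0.0
      vertex 11.5 3.1 0.0
      vertex 6.2 6.2 29.2
    endloop
  endfacet
  facet normal 0.9780 -0.0923 0.1873
    outer loop
      vertex 11.5 3.1 0.0
      vertex 12.0 8.4 0.0
      vertex 6.2 6.2 29.2
    endloop
  endfacet
endsolid part

The G0 Z moves step by Δz≈7.3 mm. The G1 loops shrink linearly with z, so the solid tapers from its base footprint up to z≈29.2. Closing with a flat bottom cap and the tapered top and triangulating gives 12 facets — a regular 7-sided pyramid, base circumscribed radius ≈ 6.2 mm, apex at z ≈ 29.2 mm.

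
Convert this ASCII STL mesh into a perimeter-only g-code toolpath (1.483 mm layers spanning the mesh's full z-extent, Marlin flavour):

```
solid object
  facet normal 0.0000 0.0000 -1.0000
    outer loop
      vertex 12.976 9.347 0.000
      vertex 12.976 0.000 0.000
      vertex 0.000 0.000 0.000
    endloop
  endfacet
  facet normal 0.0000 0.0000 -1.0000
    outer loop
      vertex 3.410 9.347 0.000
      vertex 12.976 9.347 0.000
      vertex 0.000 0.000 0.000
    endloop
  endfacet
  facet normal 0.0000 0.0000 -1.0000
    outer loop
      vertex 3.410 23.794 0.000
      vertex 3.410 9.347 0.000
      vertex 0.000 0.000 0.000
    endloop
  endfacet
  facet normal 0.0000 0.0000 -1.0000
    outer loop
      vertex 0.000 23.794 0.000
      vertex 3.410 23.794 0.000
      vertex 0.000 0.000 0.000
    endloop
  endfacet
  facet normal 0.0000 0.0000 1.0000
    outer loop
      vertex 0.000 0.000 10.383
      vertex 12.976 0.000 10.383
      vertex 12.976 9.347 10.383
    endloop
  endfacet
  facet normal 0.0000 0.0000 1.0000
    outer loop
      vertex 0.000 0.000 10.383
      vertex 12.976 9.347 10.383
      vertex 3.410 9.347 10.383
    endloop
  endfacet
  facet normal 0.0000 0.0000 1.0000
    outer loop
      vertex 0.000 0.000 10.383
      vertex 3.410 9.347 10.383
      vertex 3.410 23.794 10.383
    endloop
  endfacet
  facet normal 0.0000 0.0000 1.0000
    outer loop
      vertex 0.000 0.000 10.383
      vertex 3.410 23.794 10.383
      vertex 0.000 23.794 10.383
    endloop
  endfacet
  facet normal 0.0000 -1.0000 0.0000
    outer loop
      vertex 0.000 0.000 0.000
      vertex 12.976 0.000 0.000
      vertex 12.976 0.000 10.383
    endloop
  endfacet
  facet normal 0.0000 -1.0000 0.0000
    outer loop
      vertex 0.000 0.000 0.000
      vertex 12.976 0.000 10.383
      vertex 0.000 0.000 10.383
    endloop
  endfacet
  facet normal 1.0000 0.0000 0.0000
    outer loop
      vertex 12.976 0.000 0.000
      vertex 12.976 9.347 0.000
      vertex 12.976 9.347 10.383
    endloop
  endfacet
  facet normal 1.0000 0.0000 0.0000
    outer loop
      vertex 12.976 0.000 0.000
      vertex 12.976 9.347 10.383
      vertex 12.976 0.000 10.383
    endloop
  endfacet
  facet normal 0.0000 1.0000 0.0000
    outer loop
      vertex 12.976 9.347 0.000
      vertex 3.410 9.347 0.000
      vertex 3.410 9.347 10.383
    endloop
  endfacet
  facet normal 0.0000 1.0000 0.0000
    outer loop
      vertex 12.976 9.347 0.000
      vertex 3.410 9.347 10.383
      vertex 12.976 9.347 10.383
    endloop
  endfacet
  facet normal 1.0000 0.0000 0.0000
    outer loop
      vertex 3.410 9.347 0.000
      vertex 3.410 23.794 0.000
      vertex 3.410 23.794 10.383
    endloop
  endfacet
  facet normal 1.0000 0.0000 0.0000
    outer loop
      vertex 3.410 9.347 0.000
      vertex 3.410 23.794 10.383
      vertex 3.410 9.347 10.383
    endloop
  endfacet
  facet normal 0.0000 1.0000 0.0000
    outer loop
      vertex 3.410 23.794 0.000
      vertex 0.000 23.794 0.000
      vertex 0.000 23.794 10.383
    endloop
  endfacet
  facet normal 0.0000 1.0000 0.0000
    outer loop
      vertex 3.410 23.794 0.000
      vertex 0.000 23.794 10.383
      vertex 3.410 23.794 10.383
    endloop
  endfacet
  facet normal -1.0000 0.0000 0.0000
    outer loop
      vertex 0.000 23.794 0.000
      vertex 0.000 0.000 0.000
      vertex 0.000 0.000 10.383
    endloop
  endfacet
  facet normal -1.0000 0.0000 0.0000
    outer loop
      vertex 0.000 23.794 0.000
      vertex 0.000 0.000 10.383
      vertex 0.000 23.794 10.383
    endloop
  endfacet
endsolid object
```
; perimeter-only toolpath
G21 ; units = mm
G90 ; absolute positioning
G28 ; home
; layer 1
G0 Z1.483
G0 X0.000 Y0.000
G1 X12.976 Y0.000
G1 X12.976 Y9.347
G1 X3.410 Y9.347
G1 X3.410 Y23.794
G1 X0.000 Y23.794
G1 X0.000 Y0.000
; layer 2
G0 Z2.967
G0 X0.000 Y0.000
G1 X12.976 Y0.000
G1 X12.976 Y9.347
G1 X3.410 Y9.347
G1 X3.410 Y23.794
G1 X0.000 Y23.794
G1 X0.000 Y0.000
; layer 3
G0 Z4.450
G0 X0.000 Y0.000
G1 X12.976 Y0.000
G1 X12.976 Y9.347
G1 X3.410 Y9.347
G1 X3.410 Y23.794
G1 X0.000 Y23.794
G1 X0.000 Y0.000
; layer 4
G0 Z5.933
G0 X0.000 Y0.000
G1 X12.976 Y0.000
G1 X12.976 Y9.347
G1 X3.410 Y9.347
G1 X3.410 Y23.794
G1 X0.000 Y23.794
G1 X0.000 Y0.000
; layer 5
G0 Z7.416
G0 X0.000 Y0.000
G1 X12.976 Y0.000
G1 X12.976 Y9.347
G1 X3.410 Y9.347
G1 X3.410 Y23.794
G1 X0.000 Y23.794
G1 X0.000 Y0.000
; layer 6
G0 Z8.900
G0 X0.000 Y0.000
G1 X12.976 Y0.000
G1 X12.976 Y9.347
G1 X3.410 Y9.347
G1 X3.410 Y23.794
G1 X0.000 Y23.794
G1 X0.000 Y0.000
; layer 7
G0 Z10.383
G0 X0.000 Y0.000
G1 X12.976 Y0.000
G1 X12.976 Y9.347
G1 X3.410 Y9.347
G1 X3.410 Y23.794
G1 X0.000 Y23.794
G1 X0.000 Y0.000
M2 ; end

The solid is an L-shaped prism: outer 13 × 23.8 mm, arm thicknesses ≈ 9.35 mm (horizontal) and 3.41 mm (vertical), extruded 10.4 mm in z. Slicing at Δz = 1.483 mm — 7 equal slices spanning the solid's height, so layer i sits at z = i·h/7 — gives 7 non-empty perimeters. Each is a 6-segment closed polygon; G0 lifts to the layer z and rapids to the start vertex, then G1 traces the edges.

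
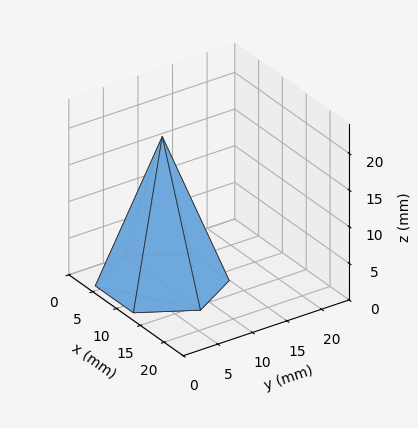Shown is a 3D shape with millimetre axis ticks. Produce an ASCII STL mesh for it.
Reading the render: the shape is a regular 6-sided pyramid, base circumscribed radius ≈ 8 mm, apex at z ≈ 20 mm (dimensions read to the nearest mm from the axis ticks). For the STL, each face is triangulated and given an outward normal.

solid part
  facet normal 0.0000 0.0000 -1.0000
    outer loop
      vertex 4.00 14.93 0.00
      vertex 12.00 14.93 0.00
      vertex 16.00 8.00 0.00
    endloop
  endfacet
  facet normal 0.0000 0.0000 -1.0000
    outer loop
      vertex 0.00 8.00 0.00
      vertex 4.00 14.93 0.00
      vertex 16.00 8.00 0.00
    endloop
  endfacet
  facet normal 0.0000 0.0000 -1.0000
    outer loop
      vertex 4.00 1.07 0.00
      vertex 0.00 8.00 0.00
      vertex 16.00 8.00 0.00
    endloop
  endfacet
  facet normal 0.0000 0.0000 -1.0000
    outer loop
      vertex 12.00 1.07 0.00
      vertex 4.00 1.07 0.00
      vertex 16.00 8.00 0.00
    endloop
  endfacet
  facet normal 0.8184 0.4724 0.3273
    outer loop
      vertex 16.00 8.00 0.00
      vertex 12.00 14.93 0.00
      vertex 8.00 8.00 20.00
    endloop
  endfacet
  facet normal 0.0000 0.9449 0.3274
    outer loop
      vertex 12.00 14.93 0.00
      vertex 4.00 14.93 0.00
      vertex 8.00 8.00 20.00
    endloop
  endfacet
  facet normal -0.8184 0.4724 0.3273
    outer loop
      vertex 4.00 14.93 0.00
      vertex 0.00 8.00 0.00
      vertex 8.00 8.00 20.00
    endloop
  endfacet
  facet normal -0.8184 -0.4724 0.3273
    outer loop
      vertex 0.00 8.00 0.00
      vertex 4.00 1.07 0.00
      vertex 8.00 8.00 20.00
    endloop
  endfacet
  facet normal 0.0000 -0.9449 0.3274
    outer loop
      vertex 4.00 1.07 0.00
      vertex 12.00 1.07 0.00
      vertex 8.00 8.00 20.00
    endloop
  endfacet
  facet normal 0.8184 -0.4724 0.3273
    outer loop
      vertex 12.00 1.07 0.00
      vertex 16.00 8.00 0.00
      vertex 8.00 8.00 20.00
    endloop
  endfacet
endsolid part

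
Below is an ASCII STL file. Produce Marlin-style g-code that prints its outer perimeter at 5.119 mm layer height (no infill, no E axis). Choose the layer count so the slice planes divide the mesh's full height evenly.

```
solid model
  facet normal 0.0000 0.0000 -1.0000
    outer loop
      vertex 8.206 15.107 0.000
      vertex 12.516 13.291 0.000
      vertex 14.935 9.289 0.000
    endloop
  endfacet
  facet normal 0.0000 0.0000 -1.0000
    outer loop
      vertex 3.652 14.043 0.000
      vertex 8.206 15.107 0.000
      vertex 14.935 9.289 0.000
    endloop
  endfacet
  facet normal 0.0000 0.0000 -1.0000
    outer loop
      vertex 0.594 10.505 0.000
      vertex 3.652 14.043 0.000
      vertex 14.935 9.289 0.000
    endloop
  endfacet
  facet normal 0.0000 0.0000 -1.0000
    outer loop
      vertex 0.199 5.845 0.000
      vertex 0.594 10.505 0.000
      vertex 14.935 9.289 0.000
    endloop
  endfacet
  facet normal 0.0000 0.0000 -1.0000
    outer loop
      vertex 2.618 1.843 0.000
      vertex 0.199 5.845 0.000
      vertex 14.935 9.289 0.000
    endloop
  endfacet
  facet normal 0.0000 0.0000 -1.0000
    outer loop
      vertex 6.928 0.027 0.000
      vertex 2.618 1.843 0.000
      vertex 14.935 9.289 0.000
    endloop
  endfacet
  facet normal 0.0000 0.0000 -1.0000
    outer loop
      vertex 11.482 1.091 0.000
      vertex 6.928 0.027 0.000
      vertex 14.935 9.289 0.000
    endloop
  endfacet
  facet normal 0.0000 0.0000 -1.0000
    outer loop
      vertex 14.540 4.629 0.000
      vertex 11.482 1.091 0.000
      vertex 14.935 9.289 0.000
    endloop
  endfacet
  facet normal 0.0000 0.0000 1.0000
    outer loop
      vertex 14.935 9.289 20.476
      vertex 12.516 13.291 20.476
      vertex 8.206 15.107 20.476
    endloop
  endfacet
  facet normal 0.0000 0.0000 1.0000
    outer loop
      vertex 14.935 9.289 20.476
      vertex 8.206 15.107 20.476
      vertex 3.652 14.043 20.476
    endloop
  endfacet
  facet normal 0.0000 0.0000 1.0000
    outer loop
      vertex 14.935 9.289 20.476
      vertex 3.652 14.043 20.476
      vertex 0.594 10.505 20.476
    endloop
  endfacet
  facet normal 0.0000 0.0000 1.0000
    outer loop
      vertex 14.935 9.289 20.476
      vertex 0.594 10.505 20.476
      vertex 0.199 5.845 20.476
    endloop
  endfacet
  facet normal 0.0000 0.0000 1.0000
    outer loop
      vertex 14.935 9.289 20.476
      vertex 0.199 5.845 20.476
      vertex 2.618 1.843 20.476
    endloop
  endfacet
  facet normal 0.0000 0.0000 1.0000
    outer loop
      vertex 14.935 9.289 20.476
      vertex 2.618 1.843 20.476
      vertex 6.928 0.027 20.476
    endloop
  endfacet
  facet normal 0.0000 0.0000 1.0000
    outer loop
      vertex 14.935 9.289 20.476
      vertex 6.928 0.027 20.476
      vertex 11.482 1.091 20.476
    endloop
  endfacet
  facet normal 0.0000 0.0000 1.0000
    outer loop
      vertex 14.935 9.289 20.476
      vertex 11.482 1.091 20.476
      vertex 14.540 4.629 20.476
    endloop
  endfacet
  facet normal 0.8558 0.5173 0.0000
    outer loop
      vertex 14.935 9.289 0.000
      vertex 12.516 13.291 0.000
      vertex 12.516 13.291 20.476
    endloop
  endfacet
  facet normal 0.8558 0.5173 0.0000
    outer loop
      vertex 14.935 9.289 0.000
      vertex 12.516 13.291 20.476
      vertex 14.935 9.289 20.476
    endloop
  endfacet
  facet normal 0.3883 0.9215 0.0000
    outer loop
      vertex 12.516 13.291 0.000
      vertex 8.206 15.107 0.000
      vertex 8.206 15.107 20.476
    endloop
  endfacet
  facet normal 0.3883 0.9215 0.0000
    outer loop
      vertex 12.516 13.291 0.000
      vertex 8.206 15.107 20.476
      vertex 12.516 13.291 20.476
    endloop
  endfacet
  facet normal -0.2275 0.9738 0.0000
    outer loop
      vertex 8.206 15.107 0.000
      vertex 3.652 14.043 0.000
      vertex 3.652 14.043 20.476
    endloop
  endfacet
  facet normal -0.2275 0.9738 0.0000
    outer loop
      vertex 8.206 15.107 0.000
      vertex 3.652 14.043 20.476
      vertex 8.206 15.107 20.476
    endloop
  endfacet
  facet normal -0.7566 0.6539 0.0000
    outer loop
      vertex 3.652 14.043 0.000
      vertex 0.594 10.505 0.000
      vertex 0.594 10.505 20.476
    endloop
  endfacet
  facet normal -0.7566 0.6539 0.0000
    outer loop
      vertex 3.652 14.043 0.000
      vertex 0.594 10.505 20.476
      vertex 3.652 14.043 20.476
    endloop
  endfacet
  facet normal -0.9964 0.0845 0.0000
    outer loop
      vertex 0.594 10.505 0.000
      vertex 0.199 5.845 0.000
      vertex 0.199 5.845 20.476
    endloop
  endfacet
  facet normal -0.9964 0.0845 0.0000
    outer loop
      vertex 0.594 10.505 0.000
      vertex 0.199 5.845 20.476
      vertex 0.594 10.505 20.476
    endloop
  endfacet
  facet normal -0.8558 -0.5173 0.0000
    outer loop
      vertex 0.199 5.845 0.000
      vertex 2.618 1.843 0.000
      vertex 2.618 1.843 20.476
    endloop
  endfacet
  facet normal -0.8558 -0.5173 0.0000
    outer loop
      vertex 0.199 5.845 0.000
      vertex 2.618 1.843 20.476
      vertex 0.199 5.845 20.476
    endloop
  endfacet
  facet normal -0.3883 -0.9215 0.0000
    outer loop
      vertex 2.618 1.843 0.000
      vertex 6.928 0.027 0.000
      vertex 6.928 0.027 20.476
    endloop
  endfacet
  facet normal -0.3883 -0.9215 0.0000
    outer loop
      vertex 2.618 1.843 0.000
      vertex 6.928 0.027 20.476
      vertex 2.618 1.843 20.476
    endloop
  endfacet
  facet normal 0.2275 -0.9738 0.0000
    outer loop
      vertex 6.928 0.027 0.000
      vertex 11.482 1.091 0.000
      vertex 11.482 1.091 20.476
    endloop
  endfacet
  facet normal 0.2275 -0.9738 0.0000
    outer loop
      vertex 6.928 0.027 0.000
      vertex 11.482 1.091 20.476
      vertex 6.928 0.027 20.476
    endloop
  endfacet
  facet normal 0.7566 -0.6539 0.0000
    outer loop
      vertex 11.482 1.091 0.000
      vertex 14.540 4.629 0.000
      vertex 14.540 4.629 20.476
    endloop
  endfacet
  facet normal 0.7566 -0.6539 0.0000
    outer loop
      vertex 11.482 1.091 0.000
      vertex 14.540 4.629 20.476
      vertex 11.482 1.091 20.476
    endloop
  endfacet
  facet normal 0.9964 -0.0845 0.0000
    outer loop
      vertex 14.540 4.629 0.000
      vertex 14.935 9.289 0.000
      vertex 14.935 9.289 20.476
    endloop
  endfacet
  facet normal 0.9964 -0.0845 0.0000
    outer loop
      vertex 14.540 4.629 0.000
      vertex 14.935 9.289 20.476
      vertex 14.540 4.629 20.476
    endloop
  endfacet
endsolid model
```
; perimeter-only toolpath
G21 ; units = mm
G90 ; absolute positioning
G28 ; home
; layer 1
G0 Z5.119
G0 X14.935 Y9.289
G1 X12.516 Y13.291
G1 X8.206 Y15.107
G1 X3.652 Y14.043
G1 X0.594 Y10.505
G1 X0.199 Y5.845
G1 X2.618 Y1.843
G1 X6.928 Y0.027
G1 X11.482 Y1.091
G1 X14.540 Y4.629
G1 X14.935 Y9.289
; layer 2
G0 Z10.238
G0 X14.935 Y9.289
G1 X12.516 Y13.291
G1 X8.206 Y15.107
G1 X3.652 Y14.043
G1 X0.594 Y10.505
G1 X0.199 Y5.845
G1 X2.618 Y1.843
G1 X6.928 Y0.027
G1 X11.482 Y1.091
G1 X14.540 Y4.629
G1 X14.935 Y9.289
; layer 3
G0 Z15.357
G0 X14.935 Y9.289
G1 X12.516 Y13.291
G1 X8.206 Y15.107
G1 X3.652 Y14.043
G1 X0.594 Y10.505
G1 X0.199 Y5.845
G1 X2.618 Y1.843
G1 X6.928 Y0.027
G1 X11.482 Y1.091
G1 X14.540 Y4.629
G1 X14.935 Y9.289
; layer 4
G0 Z20.476
G0 X14.935 Y9.289
G1 X12.516 Y13.291
G1 X8.206 Y15.107
G1 X3.652 Y14.043
G1 X0.594 Y10.505
G1 X0.199 Y5.845
G1 X2.618 Y1.843
G1 X6.928 Y0.027
G1 X11.482 Y1.091
G1 X14.540 Y4.629
G1 X14.935 Y9.289
M2 ; end

The solid is a regular 10-sided prism (a cylinder approximated with 10 flat sides), circumscribed radius ≈ 7.57 mm, height ≈ 20.5 mm. Slicing at Δz = 5.119 mm — 4 equal slices spanning the solid's height, so layer i sits at z = i·h/4 — gives 4 non-empty perimeters. Each is a 10-segment closed polygon; G0 lifts to the layer z and rapids to the start vertex, then G1 traces the edges.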